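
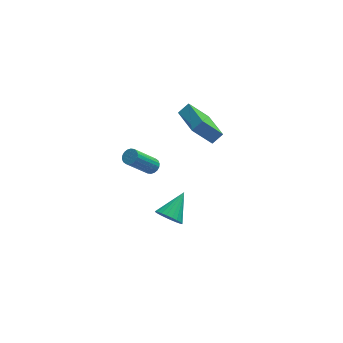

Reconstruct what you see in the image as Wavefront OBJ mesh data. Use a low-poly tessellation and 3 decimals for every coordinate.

v 1.827 2.414 -2.538
v 2.443 2.675 -2.014
v 1.287 4.489 -2.934
v 1.904 4.749 -2.411
v 2.976 2.451 -3.909
v 3.593 2.711 -3.386
v 2.437 4.525 -4.306
v 3.053 4.786 -3.782
v -0.079 -3.686 -3.761
v 0.509 -3.716 -4.332
v 0.859 -2.514 -2.859
v 0.323 -3.481 -4.445
v 0.077 -3.277 -4.454
v -0.193 -3.135 -4.357
v -0.445 -3.077 -4.17
v -0.642 -3.112 -3.92
v -0.753 -3.234 -3.646
v -0.762 -3.424 -3.389
v -0.666 -3.655 -3.189
v -0.481 -3.89 -3.076
v -0.235 -4.094 -3.067
v 0.035 -4.236 -3.164
v 0.288 -4.294 -3.351
v 0.485 -4.259 -3.601
v 0.596 -4.137 -3.875
v 0.604 -3.947 -4.132
v -0.486 1.54 -4.677
v -0.105 1.672 -4.349
v -1.332 1.072 -2.676
v -1.714 0.94 -3.003
v -0.226 1.868 -4.368
v -1.453 1.268 -2.695
v -0.4 1.999 -4.448
v -1.627 1.399 -2.775
v -0.59 2.039 -4.573
v -1.817 1.439 -2.9
v -0.76 1.98 -4.719
v -1.987 1.38 -3.046
v -0.876 1.834 -4.856
v -2.103 1.234 -3.183
v -0.914 1.63 -4.958
v -2.141 1.03 -3.285
v -0.868 1.408 -5.004
v -2.095 0.808 -3.331
v -0.747 1.212 -4.985
v -1.974 0.612 -3.312
v -0.573 1.081 -4.905
v -1.8 0.481 -3.232
v -0.383 1.041 -4.78
v -1.61 0.441 -3.107
v -0.213 1.1 -4.634
v -1.44 0.5 -2.961
v -0.097 1.246 -4.497
v -1.324 0.646 -2.824
v -0.059 1.45 -4.395
v -1.286 0.85 -2.722
f 2 4 1
f 5 2 1
f 1 4 3
f 3 5 1
f 2 8 4
f 6 2 5
f 6 8 2
f 4 8 3
f 7 5 3
f 3 8 7
f 7 6 5
f 8 6 7
f 10 9 12
f 10 12 11
f 12 9 13
f 12 13 11
f 13 9 14
f 13 14 11
f 14 9 15
f 14 15 11
f 15 9 16
f 15 16 11
f 16 9 17
f 16 17 11
f 17 9 18
f 17 18 11
f 18 9 19
f 18 19 11
f 19 9 20
f 19 20 11
f 20 9 21
f 20 21 11
f 21 9 22
f 21 22 11
f 22 9 23
f 22 23 11
f 23 9 24
f 23 24 11
f 24 9 25
f 24 25 11
f 25 9 26
f 25 26 11
f 26 9 10
f 26 10 11
f 28 27 31
f 28 31 29
f 29 31 32
f 29 32 30
f 31 27 33
f 31 33 32
f 32 33 34
f 32 34 30
f 33 27 35
f 33 35 34
f 34 35 36
f 34 36 30
f 35 27 37
f 35 37 36
f 36 37 38
f 36 38 30
f 37 27 39
f 37 39 38
f 38 39 40
f 38 40 30
f 39 27 41
f 39 41 40
f 40 41 42
f 40 42 30
f 41 27 43
f 41 43 42
f 42 43 44
f 42 44 30
f 43 27 45
f 43 45 44
f 44 45 46
f 44 46 30
f 45 27 47
f 45 47 46
f 46 47 48
f 46 48 30
f 47 27 49
f 47 49 48
f 48 49 50
f 48 50 30
f 49 27 51
f 49 51 50
f 50 51 52
f 50 52 30
f 51 27 53
f 51 53 52
f 52 53 54
f 52 54 30
f 53 27 55
f 53 55 54
f 54 55 56
f 54 56 30
f 55 27 28
f 55 28 56
f 56 28 29
f 56 29 30



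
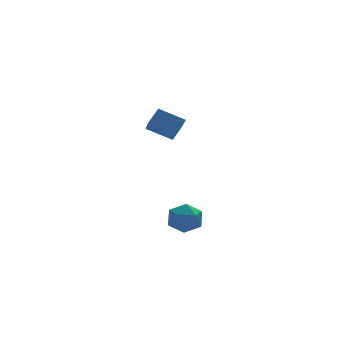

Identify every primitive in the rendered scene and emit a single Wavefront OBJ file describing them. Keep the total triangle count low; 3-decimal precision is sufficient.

v 2.119 4.046 2.371
v 1.849 2.514 3.296
v 2.837 4.473 3.287
v 2.566 2.941 4.212
v 3.514 3.339 1.608
v 3.243 1.807 2.533
v 4.231 3.766 2.524
v 3.961 2.234 3.449
v 2.45 -2.908 -1.309
v 2.847 -3.287 -2.243
v 1.473 -4.353 -1.137
v 1.87 -4.732 -2.071
v 2.511 -4.656 -1.201
v 3.115 -3.763 -1.307
v 1.205 -3.877 -2.073
v 1.809 -2.984 -2.179
v 2.078 -3.886 -2.715
v 2.885 -4.368 -2.176
v 1.435 -3.272 -1.204
v 2.242 -3.754 -0.665
f 2 4 1
f 5 2 1
f 1 4 3
f 3 5 1
f 2 8 4
f 6 2 5
f 6 8 2
f 4 8 3
f 7 5 3
f 3 8 7
f 7 6 5
f 8 6 7
f 9 20 14
f 9 14 10
f 9 10 16
f 9 16 19
f 9 19 20
f 10 14 18
f 14 20 13
f 20 19 11
f 19 16 15
f 16 10 17
f 12 18 13
f 12 13 11
f 12 11 15
f 12 15 17
f 12 17 18
f 13 18 14
f 11 13 20
f 15 11 19
f 17 15 16
f 18 17 10



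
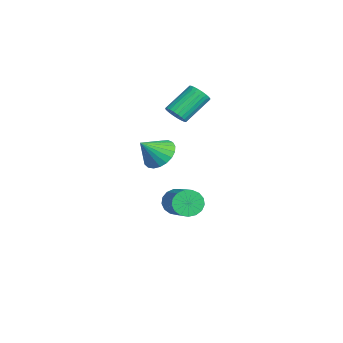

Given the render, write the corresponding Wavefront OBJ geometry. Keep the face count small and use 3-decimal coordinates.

v -3.498 2.849 1.864
v -3.086 2.714 2.263
v -3.709 3.855 3.295
v -4.122 3.991 2.896
v -2.98 2.88 2.144
v -3.603 4.021 3.176
v -2.953 3.041 1.982
v -3.576 4.182 3.013
v -3.009 3.173 1.802
v -3.632 4.314 2.833
v -3.14 3.256 1.631
v -3.763 4.397 2.663
v -3.325 3.277 1.496
v -3.948 4.418 2.528
v -3.537 3.233 1.417
v -4.16 4.374 2.449
v -3.743 3.13 1.406
v -4.366 4.271 2.438
v -3.911 2.985 1.465
v -4.534 4.126 2.497
v -4.017 2.819 1.584
v -4.64 3.96 2.616
v -4.044 2.658 1.747
v -4.667 3.799 2.778
v -3.988 2.526 1.927
v -4.611 3.667 2.958
v -3.857 2.443 2.097
v -4.48 3.584 3.129
v -3.672 2.422 2.232
v -4.295 3.563 3.264
v -3.46 2.466 2.311
v -4.083 3.607 3.343
v -3.254 2.569 2.322
v -3.877 3.71 3.354
v -2.704 2.842 -3.114
v -2.386 2.474 -3.658
v -0.778 2.73 -2.89
v -1.096 3.098 -2.346
v -2.385 2.805 -3.769
v -0.777 3.061 -3.002
v -2.458 3.145 -3.731
v -0.85 3.4 -2.963
v -2.587 3.415 -3.551
v -0.979 3.671 -2.783
v -2.742 3.554 -3.271
v -1.134 3.81 -2.503
v -2.889 3.53 -2.955
v -1.281 3.786 -2.187
v -2.994 3.348 -2.675
v -1.386 3.604 -1.908
v -3.032 3.051 -2.496
v -1.424 3.307 -1.728
v -2.995 2.705 -2.458
v -1.387 2.961 -1.691
v -2.891 2.391 -2.571
v -1.283 2.647 -1.803
v -2.745 2.18 -2.808
v -1.137 2.436 -2.04
v -2.589 2.121 -3.115
v -0.981 2.377 -2.347
v -2.459 2.227 -3.422
v -0.851 2.483 -2.654
v 1.278 1.602 1.902
v 2.029 1.546 1.554
v 1.622 0.778 2.778
v 2.073 1.804 1.779
v 1.98 2.027 2.026
v 1.765 2.176 2.251
v 1.466 2.226 2.416
v 1.134 2.168 2.492
v 0.828 2.012 2.466
v 0.599 1.786 2.343
v 0.487 1.527 2.143
v 0.512 1.281 1.902
v 0.67 1.091 1.661
v 0.932 0.989 1.462
v 1.255 0.993 1.339
v 1.581 1.102 1.313
v 1.855 1.298 1.389
f 2 1 5
f 2 5 3
f 3 5 6
f 3 6 4
f 5 1 7
f 5 7 6
f 6 7 8
f 6 8 4
f 7 1 9
f 7 9 8
f 8 9 10
f 8 10 4
f 9 1 11
f 9 11 10
f 10 11 12
f 10 12 4
f 11 1 13
f 11 13 12
f 12 13 14
f 12 14 4
f 13 1 15
f 13 15 14
f 14 15 16
f 14 16 4
f 15 1 17
f 15 17 16
f 16 17 18
f 16 18 4
f 17 1 19
f 17 19 18
f 18 19 20
f 18 20 4
f 19 1 21
f 19 21 20
f 20 21 22
f 20 22 4
f 21 1 23
f 21 23 22
f 22 23 24
f 22 24 4
f 23 1 25
f 23 25 24
f 24 25 26
f 24 26 4
f 25 1 27
f 25 27 26
f 26 27 28
f 26 28 4
f 27 1 29
f 27 29 28
f 28 29 30
f 28 30 4
f 29 1 31
f 29 31 30
f 30 31 32
f 30 32 4
f 31 1 33
f 31 33 32
f 32 33 34
f 32 34 4
f 33 1 2
f 33 2 34
f 34 2 3
f 34 3 4
f 36 35 39
f 36 39 37
f 37 39 40
f 37 40 38
f 39 35 41
f 39 41 40
f 40 41 42
f 40 42 38
f 41 35 43
f 41 43 42
f 42 43 44
f 42 44 38
f 43 35 45
f 43 45 44
f 44 45 46
f 44 46 38
f 45 35 47
f 45 47 46
f 46 47 48
f 46 48 38
f 47 35 49
f 47 49 48
f 48 49 50
f 48 50 38
f 49 35 51
f 49 51 50
f 50 51 52
f 50 52 38
f 51 35 53
f 51 53 52
f 52 53 54
f 52 54 38
f 53 35 55
f 53 55 54
f 54 55 56
f 54 56 38
f 55 35 57
f 55 57 56
f 56 57 58
f 56 58 38
f 57 35 59
f 57 59 58
f 58 59 60
f 58 60 38
f 59 35 61
f 59 61 60
f 60 61 62
f 60 62 38
f 61 35 36
f 61 36 62
f 62 36 37
f 62 37 38
f 64 63 66
f 64 66 65
f 66 63 67
f 66 67 65
f 67 63 68
f 67 68 65
f 68 63 69
f 68 69 65
f 69 63 70
f 69 70 65
f 70 63 71
f 70 71 65
f 71 63 72
f 71 72 65
f 72 63 73
f 72 73 65
f 73 63 74
f 73 74 65
f 74 63 75
f 74 75 65
f 75 63 76
f 75 76 65
f 76 63 77
f 76 77 65
f 77 63 78
f 77 78 65
f 78 63 79
f 78 79 65
f 79 63 64
f 79 64 65



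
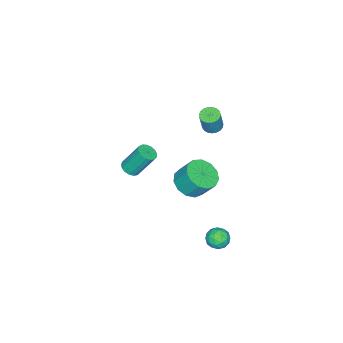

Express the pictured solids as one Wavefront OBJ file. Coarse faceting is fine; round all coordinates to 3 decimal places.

v -3.159 0.674 0.111
v -2.65 0.707 -0.068
v -2.233 0.78 1.13
v -2.741 0.746 1.309
v -2.711 0.923 -0.06
v -2.294 0.996 1.138
v -2.849 1.096 -0.022
v -2.432 1.168 1.175
v -3.041 1.196 0.039
v -2.624 1.268 1.236
v -3.253 1.205 0.112
v -2.836 1.278 1.309
v -3.449 1.123 0.185
v -3.032 1.196 1.382
v -3.594 0.963 0.245
v -3.177 1.036 1.443
v -3.664 0.753 0.283
v -3.247 0.826 1.48
v -3.647 0.529 0.29
v -3.23 0.602 1.488
v -3.545 0.33 0.267
v -3.128 0.403 1.464
v -3.377 0.191 0.217
v -2.96 0.264 1.414
v -3.17 0.135 0.148
v -2.753 0.208 1.346
v -2.962 0.172 0.073
v -2.545 0.245 1.271
v -2.788 0.296 0.005
v -2.371 0.369 1.202
v -2.677 0.485 -0.045
v -2.26 0.558 1.153
v -1.772 -3.395 -4.362
v -1.216 -3.384 -4.232
v -1.573 -2.554 -2.769
v -2.128 -2.565 -2.898
v -1.255 -3.154 -4.373
v -1.612 -2.324 -2.909
v -1.412 -2.978 -4.511
v -1.769 -2.148 -3.047
v -1.652 -2.898 -4.614
v -2.009 -2.068 -3.151
v -1.918 -2.932 -4.66
v -2.275 -2.102 -3.197
v -2.151 -3.072 -4.638
v -2.508 -2.242 -3.174
v -2.298 -3.286 -4.552
v -2.655 -2.456 -3.088
v -2.323 -3.525 -4.423
v -2.68 -2.695 -2.959
v -2.222 -3.734 -4.28
v -2.579 -2.904 -2.816
v -2.018 -3.865 -4.155
v -2.375 -3.035 -2.692
v -1.758 -3.889 -4.078
v -2.115 -3.059 -2.615
v -1.5 -3.8 -4.066
v -1.857 -2.97 -2.602
v -1.305 -3.618 -4.122
v -1.662 -2.788 -2.658
v 2.074 2.538 0.698
v 2.907 2.842 0.545
v 2.839 3.526 1.529
v 2.006 3.222 1.682
v 2.593 3.159 0.303
v 2.525 3.842 1.287
v 2.114 3.278 0.187
v 2.046 3.961 1.171
v 1.623 3.162 0.233
v 1.554 3.846 1.217
v 1.274 2.849 0.427
v 1.206 3.532 1.41
v 1.18 2.436 0.706
v 1.111 3.12 1.69
v 1.37 2.056 0.984
v 1.301 2.74 1.967
v 1.783 1.829 1.17
v 1.714 2.513 2.154
v 2.289 1.827 1.207
v 2.22 2.511 2.191
v 2.727 2.051 1.082
v 2.658 2.735 2.066
v 2.957 2.429 0.835
v 2.889 3.113 1.819
v 1.652 4.301 -3.936
v 2.077 4.027 -3.525
v 0.923 3.593 -3.655
v 1.348 3.319 -3.244
v 1.11 3.913 -3.119
v 1.561 4.351 -3.293
v 1.439 3.269 -3.887
v 1.89 3.707 -4.061
v 1.945 3.389 -3.495
v 1.742 3.787 -3.02
v 1.258 3.833 -4.16
v 1.055 4.231 -3.685
v 1.929 4.226 -3.755
v 1.071 3.394 -3.425
v 0.932 3.743 -3.351
v 1.181 3.582 -3.11
v 1.625 4.417 -3.619
v 1.875 4.255 -3.377
v 1.307 4.188 -3.138
v 1.125 3.365 -3.803
v 1.375 3.203 -3.561
v 1.819 4.038 -4.07
v 2.068 3.877 -3.829
v 1.693 3.432 -4.042
v 2.101 3.69 -3.496
v 1.672 3.274 -3.33
v 1.726 3.245 -3.709
v 1.991 3.502 -3.811
v 1.982 3.924 -3.217
v 1.553 3.508 -3.051
v 1.413 3.857 -2.978
v 1.678 4.114 -3.08
v 1.904 3.549 -3.199
v 1.447 4.112 -4.129
v 1.018 3.696 -3.963
v 1.322 3.506 -4.1
v 1.587 3.763 -4.202
v 1.328 4.346 -3.85
v 0.899 3.93 -3.684
v 1.009 4.118 -3.369
v 1.274 4.375 -3.471
v 1.096 4.071 -3.981
f 2 1 5
f 2 5 3
f 3 5 6
f 3 6 4
f 5 1 7
f 5 7 6
f 6 7 8
f 6 8 4
f 7 1 9
f 7 9 8
f 8 9 10
f 8 10 4
f 9 1 11
f 9 11 10
f 10 11 12
f 10 12 4
f 11 1 13
f 11 13 12
f 12 13 14
f 12 14 4
f 13 1 15
f 13 15 14
f 14 15 16
f 14 16 4
f 15 1 17
f 15 17 16
f 16 17 18
f 16 18 4
f 17 1 19
f 17 19 18
f 18 19 20
f 18 20 4
f 19 1 21
f 19 21 20
f 20 21 22
f 20 22 4
f 21 1 23
f 21 23 22
f 22 23 24
f 22 24 4
f 23 1 25
f 23 25 24
f 24 25 26
f 24 26 4
f 25 1 27
f 25 27 26
f 26 27 28
f 26 28 4
f 27 1 29
f 27 29 28
f 28 29 30
f 28 30 4
f 29 1 31
f 29 31 30
f 30 31 32
f 30 32 4
f 31 1 2
f 31 2 32
f 32 2 3
f 32 3 4
f 34 33 37
f 34 37 35
f 35 37 38
f 35 38 36
f 37 33 39
f 37 39 38
f 38 39 40
f 38 40 36
f 39 33 41
f 39 41 40
f 40 41 42
f 40 42 36
f 41 33 43
f 41 43 42
f 42 43 44
f 42 44 36
f 43 33 45
f 43 45 44
f 44 45 46
f 44 46 36
f 45 33 47
f 45 47 46
f 46 47 48
f 46 48 36
f 47 33 49
f 47 49 48
f 48 49 50
f 48 50 36
f 49 33 51
f 49 51 50
f 50 51 52
f 50 52 36
f 51 33 53
f 51 53 52
f 52 53 54
f 52 54 36
f 53 33 55
f 53 55 54
f 54 55 56
f 54 56 36
f 55 33 57
f 55 57 56
f 56 57 58
f 56 58 36
f 57 33 59
f 57 59 58
f 58 59 60
f 58 60 36
f 59 33 34
f 59 34 60
f 60 34 35
f 60 35 36
f 62 61 65
f 62 65 63
f 63 65 66
f 63 66 64
f 65 61 67
f 65 67 66
f 66 67 68
f 66 68 64
f 67 61 69
f 67 69 68
f 68 69 70
f 68 70 64
f 69 61 71
f 69 71 70
f 70 71 72
f 70 72 64
f 71 61 73
f 71 73 72
f 72 73 74
f 72 74 64
f 73 61 75
f 73 75 74
f 74 75 76
f 74 76 64
f 75 61 77
f 75 77 76
f 76 77 78
f 76 78 64
f 77 61 79
f 77 79 78
f 78 79 80
f 78 80 64
f 79 61 81
f 79 81 80
f 80 81 82
f 80 82 64
f 81 61 83
f 81 83 82
f 82 83 84
f 82 84 64
f 83 61 62
f 83 62 84
f 84 62 63
f 84 63 64
f 85 122 101
f 122 96 125
f 101 125 90
f 122 125 101
f 85 101 97
f 101 90 102
f 97 102 86
f 101 102 97
f 85 97 106
f 97 86 107
f 106 107 92
f 97 107 106
f 85 106 118
f 106 92 121
f 118 121 95
f 106 121 118
f 85 118 122
f 118 95 126
f 122 126 96
f 118 126 122
f 86 102 113
f 102 90 116
f 113 116 94
f 102 116 113
f 90 125 103
f 125 96 124
f 103 124 89
f 125 124 103
f 96 126 123
f 126 95 119
f 123 119 87
f 126 119 123
f 95 121 120
f 121 92 108
f 120 108 91
f 121 108 120
f 92 107 112
f 107 86 109
f 112 109 93
f 107 109 112
f 88 114 100
f 114 94 115
f 100 115 89
f 114 115 100
f 88 100 98
f 100 89 99
f 98 99 87
f 100 99 98
f 88 98 105
f 98 87 104
f 105 104 91
f 98 104 105
f 88 105 110
f 105 91 111
f 110 111 93
f 105 111 110
f 88 110 114
f 110 93 117
f 114 117 94
f 110 117 114
f 89 115 103
f 115 94 116
f 103 116 90
f 115 116 103
f 87 99 123
f 99 89 124
f 123 124 96
f 99 124 123
f 91 104 120
f 104 87 119
f 120 119 95
f 104 119 120
f 93 111 112
f 111 91 108
f 112 108 92
f 111 108 112
f 94 117 113
f 117 93 109
f 113 109 86
f 117 109 113



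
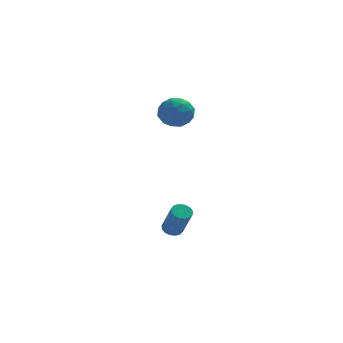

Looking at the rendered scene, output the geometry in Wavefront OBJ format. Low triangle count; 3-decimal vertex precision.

v 2.38 4.523 3.937
v 3.148 4.522 3.144
v 2.912 2.898 4.456
v 3.68 2.897 3.663
v 3.778 3.579 4.525
v 3.449 4.583 4.205
v 2.611 2.837 3.395
v 2.282 3.841 3.075
v 3.291 3.479 2.809
v 4.012 3.938 3.508
v 2.048 3.482 4.092
v 2.769 3.941 4.791
v 2.718 4.665 3.495
v 3.342 2.755 4.105
v 3.4 3.156 4.612
v 3.852 3.155 4.146
v 2.895 4.701 4.119
v 3.346 4.7 3.653
v 3.716 4.146 4.464
v 2.714 2.72 3.947
v 3.165 2.719 3.481
v 2.208 4.265 3.454
v 2.66 4.264 2.988
v 2.344 3.274 3.136
v 3.253 4.052 2.832
v 3.565 3.096 3.137
v 2.937 3.061 2.98
v 2.744 3.651 2.791
v 3.677 4.321 3.243
v 3.989 3.366 3.548
v 4.047 3.767 4.055
v 3.854 4.357 3.866
v 3.761 3.709 3.046
v 2.071 4.054 4.052
v 2.383 3.099 4.357
v 2.206 3.063 3.734
v 2.013 3.653 3.545
v 2.495 4.324 4.463
v 2.807 3.368 4.768
v 3.316 3.769 4.809
v 3.123 4.359 4.62
v 2.299 3.711 4.554
v 2.832 1.096 -3.943
v 3.407 1.053 -4.142
v 3.923 0.061 -2.436
v 3.348 0.104 -2.237
v 3.397 1.324 -3.981
v 3.912 0.332 -2.275
v 3.235 1.535 -3.81
v 3.75 0.542 -2.103
v 2.965 1.627 -3.674
v 3.481 0.635 -1.968
v 2.66 1.578 -3.611
v 3.175 0.585 -1.905
v 2.401 1.399 -3.636
v 2.916 0.407 -1.93
v 2.257 1.139 -3.744
v 2.773 0.147 -2.038
v 2.268 0.868 -3.905
v 2.783 -0.124 -2.199
v 2.43 0.658 -4.077
v 2.945 -0.335 -2.37
v 2.699 0.565 -4.212
v 3.215 -0.427 -2.506
v 3.005 0.615 -4.275
v 3.52 -0.378 -2.569
v 3.264 0.793 -4.25
v 3.779 -0.199 -2.544
f 1 38 17
f 38 12 41
f 17 41 6
f 38 41 17
f 1 17 13
f 17 6 18
f 13 18 2
f 17 18 13
f 1 13 22
f 13 2 23
f 22 23 8
f 13 23 22
f 1 22 34
f 22 8 37
f 34 37 11
f 22 37 34
f 1 34 38
f 34 11 42
f 38 42 12
f 34 42 38
f 2 18 29
f 18 6 32
f 29 32 10
f 18 32 29
f 6 41 19
f 41 12 40
f 19 40 5
f 41 40 19
f 12 42 39
f 42 11 35
f 39 35 3
f 42 35 39
f 11 37 36
f 37 8 24
f 36 24 7
f 37 24 36
f 8 23 28
f 23 2 25
f 28 25 9
f 23 25 28
f 4 30 16
f 30 10 31
f 16 31 5
f 30 31 16
f 4 16 14
f 16 5 15
f 14 15 3
f 16 15 14
f 4 14 21
f 14 3 20
f 21 20 7
f 14 20 21
f 4 21 26
f 21 7 27
f 26 27 9
f 21 27 26
f 4 26 30
f 26 9 33
f 30 33 10
f 26 33 30
f 5 31 19
f 31 10 32
f 19 32 6
f 31 32 19
f 3 15 39
f 15 5 40
f 39 40 12
f 15 40 39
f 7 20 36
f 20 3 35
f 36 35 11
f 20 35 36
f 9 27 28
f 27 7 24
f 28 24 8
f 27 24 28
f 10 33 29
f 33 9 25
f 29 25 2
f 33 25 29
f 44 43 47
f 44 47 45
f 45 47 48
f 45 48 46
f 47 43 49
f 47 49 48
f 48 49 50
f 48 50 46
f 49 43 51
f 49 51 50
f 50 51 52
f 50 52 46
f 51 43 53
f 51 53 52
f 52 53 54
f 52 54 46
f 53 43 55
f 53 55 54
f 54 55 56
f 54 56 46
f 55 43 57
f 55 57 56
f 56 57 58
f 56 58 46
f 57 43 59
f 57 59 58
f 58 59 60
f 58 60 46
f 59 43 61
f 59 61 60
f 60 61 62
f 60 62 46
f 61 43 63
f 61 63 62
f 62 63 64
f 62 64 46
f 63 43 65
f 63 65 64
f 64 65 66
f 64 66 46
f 65 43 67
f 65 67 66
f 66 67 68
f 66 68 46
f 67 43 44
f 67 44 68
f 68 44 45
f 68 45 46



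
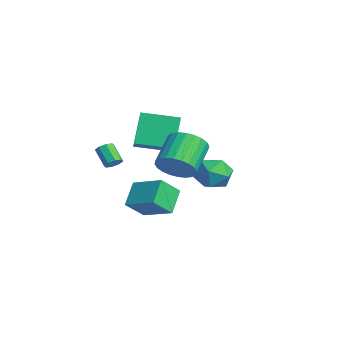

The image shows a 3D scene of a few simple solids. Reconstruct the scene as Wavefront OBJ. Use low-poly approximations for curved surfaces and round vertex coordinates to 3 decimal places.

v -1.082 -3.016 -0.565
v -2.056 -2.282 0.517
v -1.395 -1.923 -1.589
v -2.37 -1.189 -0.508
v 0.43 -1.971 0.088
v -0.545 -1.237 1.169
v 0.116 -0.878 -0.937
v -0.858 -0.144 0.145
v -1.846 -3.371 2.101
v -1.621 -3.015 2.422
v -2.468 -3.253 3.281
v -2.694 -3.609 2.959
v -1.906 -2.851 2.186
v -2.754 -3.09 3.044
v -2.157 -2.992 1.899
v -3.005 -3.23 2.758
v -2.225 -3.354 1.731
v -3.073 -3.593 2.589
v -2.072 -3.727 1.779
v -2.919 -3.965 2.638
v -1.786 -3.89 2.016
v -2.634 -4.129 2.874
v -1.535 -3.75 2.302
v -2.383 -3.988 3.161
v -1.467 -3.387 2.471
v -2.315 -3.626 3.329
v 2.49 -1.464 3.242
v 3.068 -1.757 4.119
v 1.848 -0.709 5.274
v 1.27 -0.416 4.398
v 3.267 -1.399 4.004
v 2.047 -0.351 5.159
v 3.348 -1.051 3.773
v 2.128 -0.003 4.928
v 3.298 -0.766 3.462
v 2.078 0.282 4.617
v 3.125 -0.587 3.117
v 1.905 0.461 4.272
v 2.855 -0.542 2.791
v 1.635 0.507 3.946
v 2.53 -0.637 2.534
v 1.31 0.411 3.689
v 2.199 -0.858 2.385
v 0.979 0.19 3.54
v 1.912 -1.171 2.366
v 0.692 -0.123 3.521
v 1.713 -1.529 2.481
v 0.493 -0.481 3.636
v 1.632 -1.877 2.712
v 0.412 -0.829 3.867
v 1.682 -2.162 3.023
v 0.462 -1.114 4.178
v 1.855 -2.341 3.368
v 0.635 -1.293 4.523
v 2.125 -2.387 3.694
v 0.905 -1.338 4.849
v 2.45 -2.291 3.951
v 1.23 -1.243 5.106
v 2.781 -2.07 4.1
v 1.561 -1.022 5.255
v -5.191 -0.961 4.009
v -4.195 -1.211 4.631
v -4.483 1.008 3.667
v -3.487 0.758 4.288
v -4.233 -1.618 2.212
v -3.237 -1.868 2.833
v -3.525 0.351 1.869
v -2.529 0.101 2.491
v -2.822 3.455 0.4
v -2.484 2.932 -0.6
v -3.156 1.748 1.18
v -2.818 1.225 0.18
v -2.026 1.783 0.849
v -1.819 2.837 0.367
v -3.821 1.843 0.213
v -3.614 2.897 -0.269
v -3.102 1.935 -0.716
v -1.992 1.898 -0.322
v -3.648 2.782 0.902
v -2.538 2.745 1.296
f 2 4 1
f 5 2 1
f 1 4 3
f 3 5 1
f 2 8 4
f 6 2 5
f 6 8 2
f 4 8 3
f 7 5 3
f 3 8 7
f 7 6 5
f 8 6 7
f 10 9 13
f 10 13 11
f 11 13 14
f 11 14 12
f 13 9 15
f 13 15 14
f 14 15 16
f 14 16 12
f 15 9 17
f 15 17 16
f 16 17 18
f 16 18 12
f 17 9 19
f 17 19 18
f 18 19 20
f 18 20 12
f 19 9 21
f 19 21 20
f 20 21 22
f 20 22 12
f 21 9 23
f 21 23 22
f 22 23 24
f 22 24 12
f 23 9 25
f 23 25 24
f 24 25 26
f 24 26 12
f 25 9 10
f 25 10 26
f 26 10 11
f 26 11 12
f 28 27 31
f 28 31 29
f 29 31 32
f 29 32 30
f 31 27 33
f 31 33 32
f 32 33 34
f 32 34 30
f 33 27 35
f 33 35 34
f 34 35 36
f 34 36 30
f 35 27 37
f 35 37 36
f 36 37 38
f 36 38 30
f 37 27 39
f 37 39 38
f 38 39 40
f 38 40 30
f 39 27 41
f 39 41 40
f 40 41 42
f 40 42 30
f 41 27 43
f 41 43 42
f 42 43 44
f 42 44 30
f 43 27 45
f 43 45 44
f 44 45 46
f 44 46 30
f 45 27 47
f 45 47 46
f 46 47 48
f 46 48 30
f 47 27 49
f 47 49 48
f 48 49 50
f 48 50 30
f 49 27 51
f 49 51 50
f 50 51 52
f 50 52 30
f 51 27 53
f 51 53 52
f 52 53 54
f 52 54 30
f 53 27 55
f 53 55 54
f 54 55 56
f 54 56 30
f 55 27 57
f 55 57 56
f 56 57 58
f 56 58 30
f 57 27 59
f 57 59 58
f 58 59 60
f 58 60 30
f 59 27 28
f 59 28 60
f 60 28 29
f 60 29 30
f 62 64 61
f 65 62 61
f 61 64 63
f 63 65 61
f 62 68 64
f 66 62 65
f 66 68 62
f 64 68 63
f 67 65 63
f 63 68 67
f 67 66 65
f 68 66 67
f 69 80 74
f 69 74 70
f 69 70 76
f 69 76 79
f 69 79 80
f 70 74 78
f 74 80 73
f 80 79 71
f 79 76 75
f 76 70 77
f 72 78 73
f 72 73 71
f 72 71 75
f 72 75 77
f 72 77 78
f 73 78 74
f 71 73 80
f 75 71 79
f 77 75 76
f 78 77 70



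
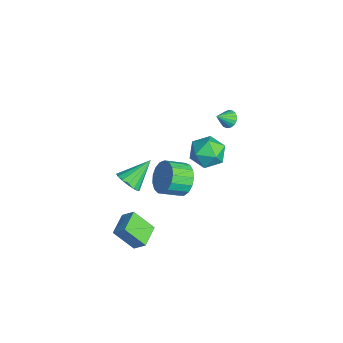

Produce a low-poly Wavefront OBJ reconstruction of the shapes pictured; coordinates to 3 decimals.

v 3.375 -2.99 -3.184
v 2.832 -4.03 -1.954
v 2.196 -2.18 -3.02
v 1.653 -3.22 -1.79
v 3.847 -2.44 -2.51
v 3.304 -3.48 -1.28
v 2.668 -1.63 -2.346
v 2.125 -2.67 -1.116
v -4.145 4.063 -3.503
v -3.479 4.23 -2.508
v -3.741 2.15 -3.452
v -3.075 2.317 -2.457
v -4.276 2.446 -2.409
v -4.526 3.629 -2.441
v -2.694 2.751 -3.519
v -2.944 3.934 -3.551
v -2.582 3.419 -2.518
v -3.56 3.231 -1.832
v -3.66 3.149 -4.128
v -4.638 2.961 -3.442
v -1.031 -2.242 -1.78
v -0.55 -1.691 -2.252
v -1.569 -0.758 -0.6
v -0.957 -1.686 -2.445
v -1.384 -1.829 -2.46
v -1.716 -2.083 -2.292
v -1.864 -2.379 -1.987
v -1.789 -2.639 -1.627
v -1.511 -2.792 -1.307
v -1.104 -2.797 -1.115
v -0.678 -2.654 -1.1
v -0.345 -2.4 -1.268
v -0.197 -2.104 -1.572
v -0.272 -1.844 -1.933
v 3.674 -0.256 2.914
v 4.224 -0.647 2.122
v 4.276 -1.815 2.735
v 3.726 -1.424 3.526
v 4.571 -0.469 2.432
v 4.623 -1.637 3.044
v 4.712 -0.242 2.852
v 4.764 -1.41 3.464
v 4.616 -0.019 3.286
v 4.668 -1.187 3.899
v 4.304 0.15 3.635
v 4.356 -1.017 4.248
v 3.847 0.227 3.818
v 3.899 -0.941 4.431
v 3.351 0.192 3.795
v 3.403 -0.976 4.408
v 2.929 0.055 3.569
v 2.981 -1.113 4.182
v 2.678 -0.153 3.194
v 2.73 -1.321 3.807
v 2.654 -0.385 2.754
v 2.707 -1.553 3.367
v 2.865 -0.588 2.351
v 2.917 -1.755 2.963
v 3.261 -0.714 2.076
v 3.313 -1.882 2.689
v 3.751 -0.735 1.994
v 3.803 -1.903 2.607
v -2.853 4.216 0.743
v -2.376 4.549 0.956
v -2.607 3.404 1.457
v -2.603 4.632 1.129
v -2.887 4.619 1.213
v -3.164 4.514 1.189
v -3.369 4.341 1.063
v -3.457 4.139 0.864
v -3.406 3.955 0.636
v -3.228 3.831 0.434
v -2.965 3.795 0.302
v -2.676 3.855 0.271
v -2.428 3.999 0.348
v -2.277 4.192 0.516
v -2.258 4.39 0.735
f 2 4 1
f 5 2 1
f 1 4 3
f 3 5 1
f 2 8 4
f 6 2 5
f 6 8 2
f 4 8 3
f 7 5 3
f 3 8 7
f 7 6 5
f 8 6 7
f 9 20 14
f 9 14 10
f 9 10 16
f 9 16 19
f 9 19 20
f 10 14 18
f 14 20 13
f 20 19 11
f 19 16 15
f 16 10 17
f 12 18 13
f 12 13 11
f 12 11 15
f 12 15 17
f 12 17 18
f 13 18 14
f 11 13 20
f 15 11 19
f 17 15 16
f 18 17 10
f 22 21 24
f 22 24 23
f 24 21 25
f 24 25 23
f 25 21 26
f 25 26 23
f 26 21 27
f 26 27 23
f 27 21 28
f 27 28 23
f 28 21 29
f 28 29 23
f 29 21 30
f 29 30 23
f 30 21 31
f 30 31 23
f 31 21 32
f 31 32 23
f 32 21 33
f 32 33 23
f 33 21 34
f 33 34 23
f 34 21 22
f 34 22 23
f 36 35 39
f 36 39 37
f 37 39 40
f 37 40 38
f 39 35 41
f 39 41 40
f 40 41 42
f 40 42 38
f 41 35 43
f 41 43 42
f 42 43 44
f 42 44 38
f 43 35 45
f 43 45 44
f 44 45 46
f 44 46 38
f 45 35 47
f 45 47 46
f 46 47 48
f 46 48 38
f 47 35 49
f 47 49 48
f 48 49 50
f 48 50 38
f 49 35 51
f 49 51 50
f 50 51 52
f 50 52 38
f 51 35 53
f 51 53 52
f 52 53 54
f 52 54 38
f 53 35 55
f 53 55 54
f 54 55 56
f 54 56 38
f 55 35 57
f 55 57 56
f 56 57 58
f 56 58 38
f 57 35 59
f 57 59 58
f 58 59 60
f 58 60 38
f 59 35 61
f 59 61 60
f 60 61 62
f 60 62 38
f 61 35 36
f 61 36 62
f 62 36 37
f 62 37 38
f 64 63 66
f 64 66 65
f 66 63 67
f 66 67 65
f 67 63 68
f 67 68 65
f 68 63 69
f 68 69 65
f 69 63 70
f 69 70 65
f 70 63 71
f 70 71 65
f 71 63 72
f 71 72 65
f 72 63 73
f 72 73 65
f 73 63 74
f 73 74 65
f 74 63 75
f 74 75 65
f 75 63 76
f 75 76 65
f 76 63 77
f 76 77 65
f 77 63 64
f 77 64 65



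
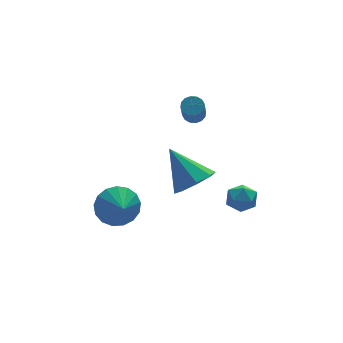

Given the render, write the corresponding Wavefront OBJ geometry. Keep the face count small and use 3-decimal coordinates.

v -0.483 1.029 0.836
v 0.002 0.461 1.546
v -1.057 2.371 2.304
v 0.47 1.009 1.228
v 0.38 1.569 0.68
v -0.215 1.812 0.224
v -0.967 1.597 0.127
v -1.435 1.049 0.445
v -1.346 0.489 0.993
v -0.751 0.245 1.449
v 0.812 3.856 2.98
v 1.185 3.507 2.886
v 0.702 2.655 4.125
v 0.328 3.004 4.22
v 1.297 3.686 3.052
v 0.814 2.833 4.292
v 1.28 3.91 3.2
v 0.797 3.058 4.439
v 1.137 4.12 3.288
v 0.654 3.268 4.528
v 0.906 4.259 3.294
v 0.423 3.407 4.534
v 0.651 4.291 3.216
v 0.168 3.438 4.456
v 0.438 4.205 3.075
v -0.045 3.353 4.314
v 0.326 4.027 2.908
v -0.157 3.174 4.148
v 0.343 3.802 2.761
v -0.14 2.95 4
v 0.486 3.592 2.672
v 0.003 2.74 3.912
v 0.717 3.453 2.666
v 0.234 2.601 3.906
v 0.972 3.422 2.744
v 0.489 2.569 3.984
v 1.986 2.419 -1.862
v 2.426 2.273 -1.224
v 1.794 1.167 -2.016
v 2.234 1.021 -1.378
v 1.53 1.367 -1.301
v 1.648 2.141 -1.206
v 2.572 1.299 -2.034
v 2.69 2.073 -1.939
v 2.788 1.581 -1.33
v 2.144 1.623 -0.877
v 2.076 1.817 -2.363
v 1.432 1.859 -1.91
v -3.343 2.726 -0.993
v -2.69 3.082 -0.266
v -3.477 1.734 -0.387
v -3.137 3.237 -0.111
v -3.631 3.275 -0.158
v -4.059 3.187 -0.396
v -4.323 2.994 -0.771
v -4.363 2.739 -1.197
v -4.169 2.481 -1.576
v -3.786 2.28 -1.822
v -3.301 2.18 -1.877
v -2.826 2.206 -1.73
v -2.47 2.351 -1.414
v -2.313 2.581 -1.002
v -2.393 2.845 -0.588
f 2 1 4
f 2 4 3
f 4 1 5
f 4 5 3
f 5 1 6
f 5 6 3
f 6 1 7
f 6 7 3
f 7 1 8
f 7 8 3
f 8 1 9
f 8 9 3
f 9 1 10
f 9 10 3
f 10 1 2
f 10 2 3
f 12 11 15
f 12 15 13
f 13 15 16
f 13 16 14
f 15 11 17
f 15 17 16
f 16 17 18
f 16 18 14
f 17 11 19
f 17 19 18
f 18 19 20
f 18 20 14
f 19 11 21
f 19 21 20
f 20 21 22
f 20 22 14
f 21 11 23
f 21 23 22
f 22 23 24
f 22 24 14
f 23 11 25
f 23 25 24
f 24 25 26
f 24 26 14
f 25 11 27
f 25 27 26
f 26 27 28
f 26 28 14
f 27 11 29
f 27 29 28
f 28 29 30
f 28 30 14
f 29 11 31
f 29 31 30
f 30 31 32
f 30 32 14
f 31 11 33
f 31 33 32
f 32 33 34
f 32 34 14
f 33 11 35
f 33 35 34
f 34 35 36
f 34 36 14
f 35 11 12
f 35 12 36
f 36 12 13
f 36 13 14
f 37 48 42
f 37 42 38
f 37 38 44
f 37 44 47
f 37 47 48
f 38 42 46
f 42 48 41
f 48 47 39
f 47 44 43
f 44 38 45
f 40 46 41
f 40 41 39
f 40 39 43
f 40 43 45
f 40 45 46
f 41 46 42
f 39 41 48
f 43 39 47
f 45 43 44
f 46 45 38
f 50 49 52
f 50 52 51
f 52 49 53
f 52 53 51
f 53 49 54
f 53 54 51
f 54 49 55
f 54 55 51
f 55 49 56
f 55 56 51
f 56 49 57
f 56 57 51
f 57 49 58
f 57 58 51
f 58 49 59
f 58 59 51
f 59 49 60
f 59 60 51
f 60 49 61
f 60 61 51
f 61 49 62
f 61 62 51
f 62 49 63
f 62 63 51
f 63 49 50
f 63 50 51



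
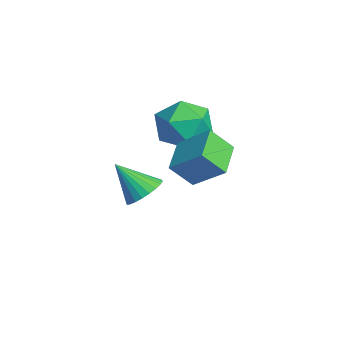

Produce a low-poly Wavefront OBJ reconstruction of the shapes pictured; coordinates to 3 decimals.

v -1.682 2.05 2.086
v -0.486 2.318 2.278
v -1.454 0.322 3.082
v -0.258 0.59 3.274
v -1.141 1.248 3.845
v -1.282 2.316 3.23
v -0.658 0.324 2.13
v -0.799 1.392 1.515
v 0.147 1.252 2.305
v -0.151 1.823 3.365
v -1.789 0.817 1.995
v -2.087 1.388 3.055
v -2.495 0.138 -1.748
v -1.749 -0.364 -1.767
v -3.145 -0.878 -0.412
v -1.659 -0.116 -1.535
v -1.696 0.17 -1.335
v -1.855 0.452 -1.198
v -2.112 0.686 -1.145
v -2.427 0.836 -1.184
v -2.752 0.88 -1.309
v -3.038 0.811 -1.5
v -3.242 0.64 -1.729
v -3.332 0.392 -1.961
v -3.294 0.106 -2.161
v -3.135 -0.176 -2.298
v -2.879 -0.409 -2.351
v -2.564 -0.56 -2.312
v -2.238 -0.604 -2.188
v -1.952 -0.535 -1.996
v 0.256 1.686 1.446
v 0.179 0.821 2.4
v 1.076 2.696 2.429
v 0.999 1.83 3.382
v 1.601 1.05 0.978
v 1.524 0.184 1.931
v 2.421 2.059 1.96
v 2.344 1.194 2.914
f 1 12 6
f 1 6 2
f 1 2 8
f 1 8 11
f 1 11 12
f 2 6 10
f 6 12 5
f 12 11 3
f 11 8 7
f 8 2 9
f 4 10 5
f 4 5 3
f 4 3 7
f 4 7 9
f 4 9 10
f 5 10 6
f 3 5 12
f 7 3 11
f 9 7 8
f 10 9 2
f 14 13 16
f 14 16 15
f 16 13 17
f 16 17 15
f 17 13 18
f 17 18 15
f 18 13 19
f 18 19 15
f 19 13 20
f 19 20 15
f 20 13 21
f 20 21 15
f 21 13 22
f 21 22 15
f 22 13 23
f 22 23 15
f 23 13 24
f 23 24 15
f 24 13 25
f 24 25 15
f 25 13 26
f 25 26 15
f 26 13 27
f 26 27 15
f 27 13 28
f 27 28 15
f 28 13 29
f 28 29 15
f 29 13 30
f 29 30 15
f 30 13 14
f 30 14 15
f 32 34 31
f 35 32 31
f 31 34 33
f 33 35 31
f 32 38 34
f 36 32 35
f 36 38 32
f 34 38 33
f 37 35 33
f 33 38 37
f 37 36 35
f 38 36 37



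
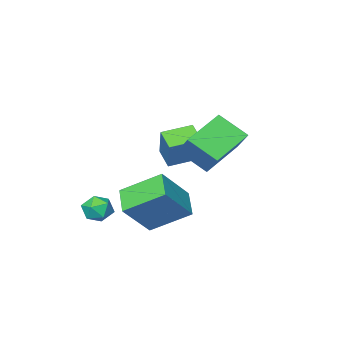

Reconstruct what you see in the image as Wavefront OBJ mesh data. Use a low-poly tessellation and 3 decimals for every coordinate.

v -0.169 2.506 2.414
v 0.168 3.651 3.539
v 1.653 2.833 1.535
v 1.991 3.978 2.66
v 0.489 1.382 3.36
v 0.827 2.527 4.485
v 2.312 1.709 2.481
v 2.649 2.854 3.606
v 2.714 0.271 -2.556
v 2.069 -0.879 -1.927
v 1.451 1.589 -1.439
v 0.807 0.44 -0.811
v 4.133 0.32 -1.009
v 3.489 -0.829 -0.381
v 2.871 1.639 0.107
v 2.226 0.489 0.736
v 0.067 -2.074 -0.267
v -0.118 -2.975 0.299
v -1.332 -1.628 -0.013
v -1.517 -2.53 0.552
v 0.637 -1.19 1.328
v 0.452 -2.092 1.893
v -0.762 -0.745 1.581
v -0.947 -1.646 2.147
v 3.342 -1.433 -1.933
v 4.076 -1.178 -1.952
v 3.744 -2.562 -1.548
v 4.478 -2.307 -1.567
v 3.985 -2.032 -1.032
v 3.737 -1.334 -1.27
v 4.083 -2.406 -2.23
v 3.835 -1.708 -2.468
v 4.535 -1.779 -2.136
v 4.474 -1.548 -1.395
v 3.346 -2.192 -2.105
v 3.285 -1.961 -1.364
f 2 4 1
f 5 2 1
f 1 4 3
f 3 5 1
f 2 8 4
f 6 2 5
f 6 8 2
f 4 8 3
f 7 5 3
f 3 8 7
f 7 6 5
f 8 6 7
f 10 12 9
f 13 10 9
f 9 12 11
f 11 13 9
f 10 16 12
f 14 10 13
f 14 16 10
f 12 16 11
f 15 13 11
f 11 16 15
f 15 14 13
f 16 14 15
f 18 20 17
f 21 18 17
f 17 20 19
f 19 21 17
f 18 24 20
f 22 18 21
f 22 24 18
f 20 24 19
f 23 21 19
f 19 24 23
f 23 22 21
f 24 22 23
f 25 36 30
f 25 30 26
f 25 26 32
f 25 32 35
f 25 35 36
f 26 30 34
f 30 36 29
f 36 35 27
f 35 32 31
f 32 26 33
f 28 34 29
f 28 29 27
f 28 27 31
f 28 31 33
f 28 33 34
f 29 34 30
f 27 29 36
f 31 27 35
f 33 31 32
f 34 33 26



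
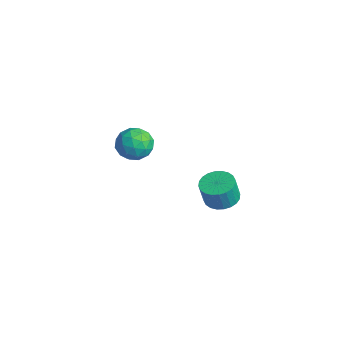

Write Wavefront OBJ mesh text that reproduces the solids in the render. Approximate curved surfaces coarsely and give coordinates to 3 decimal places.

v -3.63 -1.252 -0.199
v -3.085 -0.766 0.241
v -2.695 -1.394 -1.201
v -2.15 -0.908 -0.761
v -2.352 -1.686 -0.478
v -2.93 -1.598 0.142
v -2.85 -0.562 -1.102
v -3.428 -0.474 -0.482
v -2.603 -0.34 -0.317
v -2.295 -1.034 0.068
v -3.485 -1.126 -1.028
v -3.177 -1.82 -0.643
v -3.44 -0.996 0.109
v -2.34 -1.164 -1.069
v -2.459 -1.62 -0.902
v -2.139 -1.335 -0.644
v -3.348 -1.485 0.051
v -3.028 -1.2 0.309
v -2.597 -1.74 -0.113
v -2.752 -0.96 -1.269
v -2.432 -0.675 -1.011
v -3.641 -0.825 -0.316
v -3.321 -0.54 -0.058
v -3.183 -0.42 -0.847
v -2.836 -0.461 0.039
v -2.287 -0.544 -0.55
v -2.698 -0.341 -0.75
v -3.038 -0.289 -0.386
v -2.655 -0.869 0.266
v -2.106 -0.952 -0.323
v -2.224 -1.409 -0.156
v -2.564 -1.357 0.208
v -2.372 -0.618 -0.062
v -3.674 -1.208 -0.637
v -3.125 -1.291 -1.226
v -3.216 -0.803 -1.168
v -3.556 -0.751 -0.804
v -3.493 -1.616 -0.41
v -2.944 -1.699 -0.999
v -2.742 -1.871 -0.574
v -3.082 -1.819 -0.21
v -3.408 -1.542 -0.898
v 2.132 0.224 -0.632
v 2.798 0.499 -0.608
v 2.873 0.231 0.415
v 2.208 -0.044 0.392
v 2.643 0.723 -0.539
v 2.718 0.455 0.484
v 2.411 0.871 -0.483
v 2.486 0.604 0.54
v 2.136 0.92 -0.45
v 2.212 0.653 0.573
v 1.861 0.864 -0.444
v 1.936 0.597 0.579
v 1.627 0.71 -0.467
v 1.703 0.443 0.556
v 1.471 0.482 -0.516
v 1.546 0.215 0.508
v 1.414 0.215 -0.581
v 1.489 -0.053 0.442
v 1.467 -0.051 -0.655
v 1.542 -0.319 0.368
v 1.622 -0.275 -0.724
v 1.697 -0.543 0.299
v 1.854 -0.424 -0.78
v 1.929 -0.691 0.243
v 2.128 -0.473 -0.813
v 2.204 -0.74 0.21
v 2.404 -0.417 -0.819
v 2.479 -0.684 0.204
v 2.637 -0.263 -0.796
v 2.713 -0.53 0.227
v 2.794 -0.035 -0.748
v 2.869 -0.302 0.276
v 2.851 0.233 -0.682
v 2.926 -0.035 0.341
f 1 38 17
f 38 12 41
f 17 41 6
f 38 41 17
f 1 17 13
f 17 6 18
f 13 18 2
f 17 18 13
f 1 13 22
f 13 2 23
f 22 23 8
f 13 23 22
f 1 22 34
f 22 8 37
f 34 37 11
f 22 37 34
f 1 34 38
f 34 11 42
f 38 42 12
f 34 42 38
f 2 18 29
f 18 6 32
f 29 32 10
f 18 32 29
f 6 41 19
f 41 12 40
f 19 40 5
f 41 40 19
f 12 42 39
f 42 11 35
f 39 35 3
f 42 35 39
f 11 37 36
f 37 8 24
f 36 24 7
f 37 24 36
f 8 23 28
f 23 2 25
f 28 25 9
f 23 25 28
f 4 30 16
f 30 10 31
f 16 31 5
f 30 31 16
f 4 16 14
f 16 5 15
f 14 15 3
f 16 15 14
f 4 14 21
f 14 3 20
f 21 20 7
f 14 20 21
f 4 21 26
f 21 7 27
f 26 27 9
f 21 27 26
f 4 26 30
f 26 9 33
f 30 33 10
f 26 33 30
f 5 31 19
f 31 10 32
f 19 32 6
f 31 32 19
f 3 15 39
f 15 5 40
f 39 40 12
f 15 40 39
f 7 20 36
f 20 3 35
f 36 35 11
f 20 35 36
f 9 27 28
f 27 7 24
f 28 24 8
f 27 24 28
f 10 33 29
f 33 9 25
f 29 25 2
f 33 25 29
f 44 43 47
f 44 47 45
f 45 47 48
f 45 48 46
f 47 43 49
f 47 49 48
f 48 49 50
f 48 50 46
f 49 43 51
f 49 51 50
f 50 51 52
f 50 52 46
f 51 43 53
f 51 53 52
f 52 53 54
f 52 54 46
f 53 43 55
f 53 55 54
f 54 55 56
f 54 56 46
f 55 43 57
f 55 57 56
f 56 57 58
f 56 58 46
f 57 43 59
f 57 59 58
f 58 59 60
f 58 60 46
f 59 43 61
f 59 61 60
f 60 61 62
f 60 62 46
f 61 43 63
f 61 63 62
f 62 63 64
f 62 64 46
f 63 43 65
f 63 65 64
f 64 65 66
f 64 66 46
f 65 43 67
f 65 67 66
f 66 67 68
f 66 68 46
f 67 43 69
f 67 69 68
f 68 69 70
f 68 70 46
f 69 43 71
f 69 71 70
f 70 71 72
f 70 72 46
f 71 43 73
f 71 73 72
f 72 73 74
f 72 74 46
f 73 43 75
f 73 75 74
f 74 75 76
f 74 76 46
f 75 43 44
f 75 44 76
f 76 44 45
f 76 45 46



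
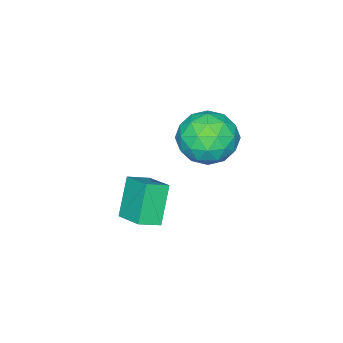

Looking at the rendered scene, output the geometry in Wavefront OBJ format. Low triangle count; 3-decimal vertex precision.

v -1.679 -1.747 0.906
v -0.565 -2.105 0.645
v -1.775 -3.075 2.315
v -0.661 -3.433 2.054
v -0.844 -2.356 2.547
v -0.785 -1.535 1.676
v -1.555 -3.645 1.284
v -1.496 -2.824 0.413
v -0.489 -3.278 0.878
v -0.049 -2.481 1.659
v -2.291 -2.699 1.301
v -1.851 -1.902 2.082
v -1.114 -1.809 0.652
v -1.226 -3.371 2.308
v -1.334 -2.738 2.598
v -0.679 -2.948 2.445
v -1.243 -1.474 1.258
v -0.588 -1.685 1.104
v -0.752 -1.833 2.223
v -1.752 -3.495 1.856
v -1.097 -3.706 1.702
v -1.661 -2.232 0.515
v -1.006 -2.442 0.362
v -1.588 -3.347 0.737
v -0.414 -2.709 0.635
v -0.47 -3.49 1.463
v -0.996 -3.614 1.011
v -0.961 -3.132 0.499
v -0.156 -2.241 1.094
v -0.212 -3.022 1.922
v -0.32 -2.389 2.212
v -0.285 -1.906 1.7
v -0.111 -2.93 1.231
v -2.128 -2.158 1.038
v -2.184 -2.939 1.866
v -2.055 -3.274 1.26
v -2.02 -2.791 0.748
v -1.87 -1.69 1.497
v -1.926 -2.471 2.325
v -1.379 -2.048 2.461
v -1.344 -1.566 1.949
v -2.229 -2.25 1.729
v 2.239 -3.382 1.199
v 2.612 -2.211 1.707
v 1.508 -2.996 0.843
v 1.881 -1.824 1.351
v 3.079 -3.056 -0.171
v 3.452 -1.884 0.337
v 2.348 -2.669 -0.527
v 2.721 -1.498 -0.019
f 1 38 17
f 38 12 41
f 17 41 6
f 38 41 17
f 1 17 13
f 17 6 18
f 13 18 2
f 17 18 13
f 1 13 22
f 13 2 23
f 22 23 8
f 13 23 22
f 1 22 34
f 22 8 37
f 34 37 11
f 22 37 34
f 1 34 38
f 34 11 42
f 38 42 12
f 34 42 38
f 2 18 29
f 18 6 32
f 29 32 10
f 18 32 29
f 6 41 19
f 41 12 40
f 19 40 5
f 41 40 19
f 12 42 39
f 42 11 35
f 39 35 3
f 42 35 39
f 11 37 36
f 37 8 24
f 36 24 7
f 37 24 36
f 8 23 28
f 23 2 25
f 28 25 9
f 23 25 28
f 4 30 16
f 30 10 31
f 16 31 5
f 30 31 16
f 4 16 14
f 16 5 15
f 14 15 3
f 16 15 14
f 4 14 21
f 14 3 20
f 21 20 7
f 14 20 21
f 4 21 26
f 21 7 27
f 26 27 9
f 21 27 26
f 4 26 30
f 26 9 33
f 30 33 10
f 26 33 30
f 5 31 19
f 31 10 32
f 19 32 6
f 31 32 19
f 3 15 39
f 15 5 40
f 39 40 12
f 15 40 39
f 7 20 36
f 20 3 35
f 36 35 11
f 20 35 36
f 9 27 28
f 27 7 24
f 28 24 8
f 27 24 28
f 10 33 29
f 33 9 25
f 29 25 2
f 33 25 29
f 44 46 43
f 47 44 43
f 43 46 45
f 45 47 43
f 44 50 46
f 48 44 47
f 48 50 44
f 46 50 45
f 49 47 45
f 45 50 49
f 49 48 47
f 50 48 49



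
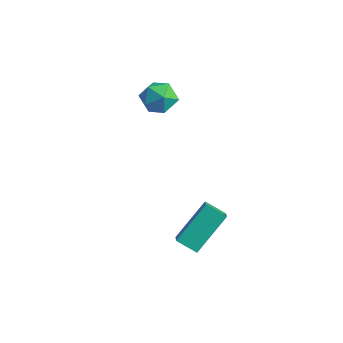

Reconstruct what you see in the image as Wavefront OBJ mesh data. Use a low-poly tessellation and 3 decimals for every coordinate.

v 0.549 -2.128 -4.128
v 1.134 -2.596 -3.628
v 0.584 -0.545 -2.688
v 1.168 -1.013 -2.188
v 1.332 -1.687 -4.632
v 1.916 -2.155 -4.132
v 1.366 -0.104 -3.192
v 1.951 -0.572 -2.692
v -3.07 0.838 1.482
v -2.232 0.484 1.583
v -3.648 -0.524 1.517
v -2.81 -0.878 1.618
v -3.187 -0.393 2.296
v -2.83 0.449 2.274
v -3.05 -0.489 0.826
v -2.693 0.353 0.804
v -2.22 -0.336 1.178
v -2.305 -0.276 2.086
v -3.575 0.236 1.014
v -3.66 0.296 1.922
f 2 4 1
f 5 2 1
f 1 4 3
f 3 5 1
f 2 8 4
f 6 2 5
f 6 8 2
f 4 8 3
f 7 5 3
f 3 8 7
f 7 6 5
f 8 6 7
f 9 20 14
f 9 14 10
f 9 10 16
f 9 16 19
f 9 19 20
f 10 14 18
f 14 20 13
f 20 19 11
f 19 16 15
f 16 10 17
f 12 18 13
f 12 13 11
f 12 11 15
f 12 15 17
f 12 17 18
f 13 18 14
f 11 13 20
f 15 11 19
f 17 15 16
f 18 17 10



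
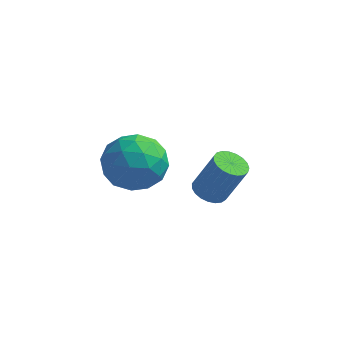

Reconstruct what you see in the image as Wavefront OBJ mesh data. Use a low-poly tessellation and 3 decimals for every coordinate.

v -3.081 3.447 -1.972
v -1.874 3.731 -2.011
v -2.646 1.729 -1.029
v -1.439 2.013 -1.068
v -2.207 2.664 -0.343
v -2.475 3.726 -0.926
v -2.045 1.734 -2.114
v -2.313 2.796 -2.697
v -1.233 2.672 -2.099
v -1.334 3.247 -1.004
v -3.186 2.213 -2.036
v -3.287 2.788 -0.941
v -2.515 3.74 -2.074
v -2.005 1.72 -0.966
v -2.456 2.103 -0.54
v -1.746 2.27 -0.562
v -2.869 3.737 -1.436
v -2.159 3.904 -1.459
v -2.355 3.277 -0.479
v -2.361 1.556 -1.581
v -1.651 1.723 -1.604
v -2.774 3.19 -2.478
v -2.064 3.357 -2.5
v -2.165 2.183 -2.561
v -1.429 3.284 -2.148
v -1.174 2.274 -1.594
v -1.53 2.11 -2.209
v -1.688 2.735 -2.552
v -1.488 3.623 -1.505
v -1.233 2.612 -0.951
v -1.684 2.995 -0.525
v -1.842 3.62 -0.867
v -1.112 3 -1.557
v -3.287 2.848 -2.089
v -3.032 1.837 -1.535
v -2.678 1.84 -2.173
v -2.836 2.465 -2.515
v -3.346 3.186 -1.446
v -3.091 2.176 -0.892
v -2.832 2.725 -0.488
v -2.99 3.35 -0.831
v -3.408 2.46 -1.483
v 0.9 1.45 -1.1
v 1.48 1.42 -1.369
v 2.18 1.541 0.132
v 1.6 1.57 0.4
v 1.433 1.682 -1.368
v 2.133 1.803 0.133
v 1.293 1.904 -1.32
v 1.993 2.025 0.18
v 1.085 2.047 -1.235
v 1.786 2.168 0.265
v 0.846 2.087 -1.126
v 1.546 2.208 0.374
v 0.615 2.016 -1.013
v 1.316 2.137 0.487
v 0.434 1.848 -0.915
v 1.135 1.969 0.585
v 0.334 1.61 -0.849
v 1.034 1.731 0.651
v 0.331 1.345 -0.826
v 1.031 1.466 0.674
v 0.426 1.098 -0.851
v 1.127 1.219 0.649
v 0.604 0.912 -0.919
v 1.304 1.033 0.582
v 0.833 0.818 -1.018
v 1.533 0.939 0.482
v 1.073 0.834 -1.131
v 1.773 0.955 0.369
v 1.283 0.956 -1.239
v 1.983 1.077 0.261
v 1.427 1.164 -1.323
v 2.128 1.285 0.177
f 1 38 17
f 38 12 41
f 17 41 6
f 38 41 17
f 1 17 13
f 17 6 18
f 13 18 2
f 17 18 13
f 1 13 22
f 13 2 23
f 22 23 8
f 13 23 22
f 1 22 34
f 22 8 37
f 34 37 11
f 22 37 34
f 1 34 38
f 34 11 42
f 38 42 12
f 34 42 38
f 2 18 29
f 18 6 32
f 29 32 10
f 18 32 29
f 6 41 19
f 41 12 40
f 19 40 5
f 41 40 19
f 12 42 39
f 42 11 35
f 39 35 3
f 42 35 39
f 11 37 36
f 37 8 24
f 36 24 7
f 37 24 36
f 8 23 28
f 23 2 25
f 28 25 9
f 23 25 28
f 4 30 16
f 30 10 31
f 16 31 5
f 30 31 16
f 4 16 14
f 16 5 15
f 14 15 3
f 16 15 14
f 4 14 21
f 14 3 20
f 21 20 7
f 14 20 21
f 4 21 26
f 21 7 27
f 26 27 9
f 21 27 26
f 4 26 30
f 26 9 33
f 30 33 10
f 26 33 30
f 5 31 19
f 31 10 32
f 19 32 6
f 31 32 19
f 3 15 39
f 15 5 40
f 39 40 12
f 15 40 39
f 7 20 36
f 20 3 35
f 36 35 11
f 20 35 36
f 9 27 28
f 27 7 24
f 28 24 8
f 27 24 28
f 10 33 29
f 33 9 25
f 29 25 2
f 33 25 29
f 44 43 47
f 44 47 45
f 45 47 48
f 45 48 46
f 47 43 49
f 47 49 48
f 48 49 50
f 48 50 46
f 49 43 51
f 49 51 50
f 50 51 52
f 50 52 46
f 51 43 53
f 51 53 52
f 52 53 54
f 52 54 46
f 53 43 55
f 53 55 54
f 54 55 56
f 54 56 46
f 55 43 57
f 55 57 56
f 56 57 58
f 56 58 46
f 57 43 59
f 57 59 58
f 58 59 60
f 58 60 46
f 59 43 61
f 59 61 60
f 60 61 62
f 60 62 46
f 61 43 63
f 61 63 62
f 62 63 64
f 62 64 46
f 63 43 65
f 63 65 64
f 64 65 66
f 64 66 46
f 65 43 67
f 65 67 66
f 66 67 68
f 66 68 46
f 67 43 69
f 67 69 68
f 68 69 70
f 68 70 46
f 69 43 71
f 69 71 70
f 70 71 72
f 70 72 46
f 71 43 73
f 71 73 72
f 72 73 74
f 72 74 46
f 73 43 44
f 73 44 74
f 74 44 45
f 74 45 46



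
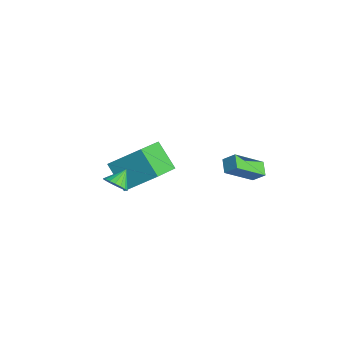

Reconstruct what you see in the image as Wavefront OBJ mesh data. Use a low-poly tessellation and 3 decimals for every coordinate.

v 0.986 -3.912 -2.507
v 1.209 -4.257 -1.927
v 0.514 -3.188 -1.893
v 1.446 -4.055 -1.985
v 1.591 -3.824 -2.145
v 1.616 -3.612 -2.377
v 1.516 -3.458 -2.635
v 1.312 -3.395 -2.867
v 1.043 -3.434 -3.028
v 0.762 -3.568 -3.086
v 0.526 -3.77 -3.029
v 0.381 -4 -2.868
v 0.356 -4.213 -2.636
v 0.455 -4.366 -2.378
v 0.66 -4.43 -2.146
v 0.929 -4.391 -1.985
v 1.161 1.686 -3.071
v 0.395 1.868 -2.702
v 0.944 3.307 -4.322
v 0.177 3.49 -3.953
v 1.563 2.19 -2.487
v 0.796 2.373 -2.118
v 1.345 3.812 -3.738
v 0.579 3.994 -3.369
v -1.665 -1.699 -5.29
v -2.938 -2.16 -4.073
v -0.885 -0.183 -3.9
v -2.158 -0.643 -2.683
v -0.442 -3.037 -4.517
v -1.715 -3.497 -3.3
v 0.338 -1.52 -3.127
v -0.935 -1.981 -1.91
f 2 1 4
f 2 4 3
f 4 1 5
f 4 5 3
f 5 1 6
f 5 6 3
f 6 1 7
f 6 7 3
f 7 1 8
f 7 8 3
f 8 1 9
f 8 9 3
f 9 1 10
f 9 10 3
f 10 1 11
f 10 11 3
f 11 1 12
f 11 12 3
f 12 1 13
f 12 13 3
f 13 1 14
f 13 14 3
f 14 1 15
f 14 15 3
f 15 1 16
f 15 16 3
f 16 1 2
f 16 2 3
f 18 20 17
f 21 18 17
f 17 20 19
f 19 21 17
f 18 24 20
f 22 18 21
f 22 24 18
f 20 24 19
f 23 21 19
f 19 24 23
f 23 22 21
f 24 22 23
f 26 28 25
f 29 26 25
f 25 28 27
f 27 29 25
f 26 32 28
f 30 26 29
f 30 32 26
f 28 32 27
f 31 29 27
f 27 32 31
f 31 30 29
f 32 30 31



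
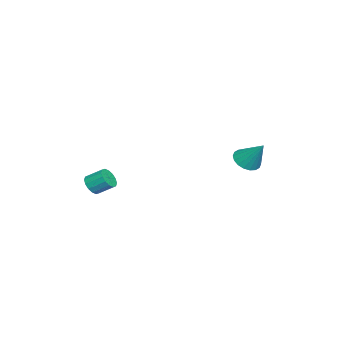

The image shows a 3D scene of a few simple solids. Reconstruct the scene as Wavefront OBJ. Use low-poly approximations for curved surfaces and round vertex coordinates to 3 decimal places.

v 0.305 3.192 -0.807
v 1.053 3.194 -1.091
v 0.795 4.128 0.487
v 0.909 3.481 -1.244
v 0.646 3.711 -1.311
v 0.315 3.839 -1.278
v -0.017 3.838 -1.152
v -0.286 3.709 -0.957
v -0.438 3.478 -0.733
v -0.443 3.191 -0.523
v -0.299 2.903 -0.369
v -0.036 2.673 -0.303
v 0.295 2.546 -0.336
v 0.628 2.546 -0.462
v 0.897 2.675 -0.657
v 1.049 2.906 -0.881
v 3.752 -3.796 -1.881
v 4.075 -3.49 -2.327
v 4.05 -2.617 -1.744
v 3.728 -2.924 -1.299
v 3.761 -3.446 -2.405
v 3.737 -2.574 -1.822
v 3.445 -3.497 -2.343
v 3.421 -2.624 -1.76
v 3.211 -3.628 -2.157
v 3.187 -2.755 -1.574
v 3.122 -3.804 -1.897
v 3.098 -2.931 -1.314
v 3.202 -3.978 -1.633
v 3.178 -3.105 -1.05
v 3.43 -4.103 -1.436
v 3.405 -3.23 -0.853
v 3.743 -4.146 -1.358
v 3.719 -3.274 -0.775
v 4.059 -4.096 -1.42
v 4.035 -3.223 -0.837
v 4.293 -3.965 -1.606
v 4.269 -3.092 -1.023
v 4.382 -3.789 -1.866
v 4.358 -2.916 -1.283
v 4.302 -3.615 -2.13
v 4.278 -2.742 -1.547
f 2 1 4
f 2 4 3
f 4 1 5
f 4 5 3
f 5 1 6
f 5 6 3
f 6 1 7
f 6 7 3
f 7 1 8
f 7 8 3
f 8 1 9
f 8 9 3
f 9 1 10
f 9 10 3
f 10 1 11
f 10 11 3
f 11 1 12
f 11 12 3
f 12 1 13
f 12 13 3
f 13 1 14
f 13 14 3
f 14 1 15
f 14 15 3
f 15 1 16
f 15 16 3
f 16 1 2
f 16 2 3
f 18 17 21
f 18 21 19
f 19 21 22
f 19 22 20
f 21 17 23
f 21 23 22
f 22 23 24
f 22 24 20
f 23 17 25
f 23 25 24
f 24 25 26
f 24 26 20
f 25 17 27
f 25 27 26
f 26 27 28
f 26 28 20
f 27 17 29
f 27 29 28
f 28 29 30
f 28 30 20
f 29 17 31
f 29 31 30
f 30 31 32
f 30 32 20
f 31 17 33
f 31 33 32
f 32 33 34
f 32 34 20
f 33 17 35
f 33 35 34
f 34 35 36
f 34 36 20
f 35 17 37
f 35 37 36
f 36 37 38
f 36 38 20
f 37 17 39
f 37 39 38
f 38 39 40
f 38 40 20
f 39 17 41
f 39 41 40
f 40 41 42
f 40 42 20
f 41 17 18
f 41 18 42
f 42 18 19
f 42 19 20



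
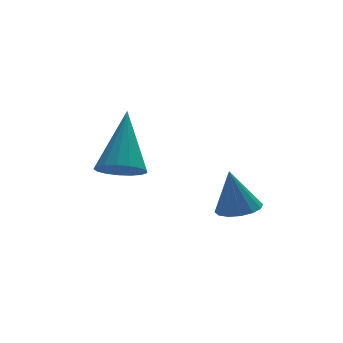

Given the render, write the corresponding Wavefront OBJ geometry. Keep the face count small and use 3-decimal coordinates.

v -3.937 -2.676 -2.559
v -3.549 -2.315 -2.985
v -3.383 -1.504 -1.061
v -3.837 -2.164 -2.996
v -4.149 -2.131 -2.906
v -4.411 -2.223 -2.738
v -4.565 -2.418 -2.528
v -4.575 -2.673 -2.325
v -4.439 -2.928 -2.176
v -4.187 -3.125 -2.114
v -3.879 -3.22 -2.155
v -3.583 -3.189 -2.287
v -3.368 -3.042 -2.482
v -3.284 -2.81 -2.695
v -3.349 -2.548 -2.876
v -0.928 -3.127 -4.225
v -0.324 -2.965 -4.154
v -1.132 -2.933 -2.935
v -0.479 -2.686 -4.22
v -0.754 -2.525 -4.288
v -1.076 -2.525 -4.339
v -1.359 -2.687 -4.359
v -1.526 -2.967 -4.343
v -1.533 -3.289 -4.296
v -1.378 -3.568 -4.229
v -1.102 -3.729 -4.162
v -0.78 -3.729 -4.111
v -0.498 -3.567 -4.091
v -0.331 -3.287 -4.106
f 2 1 4
f 2 4 3
f 4 1 5
f 4 5 3
f 5 1 6
f 5 6 3
f 6 1 7
f 6 7 3
f 7 1 8
f 7 8 3
f 8 1 9
f 8 9 3
f 9 1 10
f 9 10 3
f 10 1 11
f 10 11 3
f 11 1 12
f 11 12 3
f 12 1 13
f 12 13 3
f 13 1 14
f 13 14 3
f 14 1 15
f 14 15 3
f 15 1 2
f 15 2 3
f 17 16 19
f 17 19 18
f 19 16 20
f 19 20 18
f 20 16 21
f 20 21 18
f 21 16 22
f 21 22 18
f 22 16 23
f 22 23 18
f 23 16 24
f 23 24 18
f 24 16 25
f 24 25 18
f 25 16 26
f 25 26 18
f 26 16 27
f 26 27 18
f 27 16 28
f 27 28 18
f 28 16 29
f 28 29 18
f 29 16 17
f 29 17 18



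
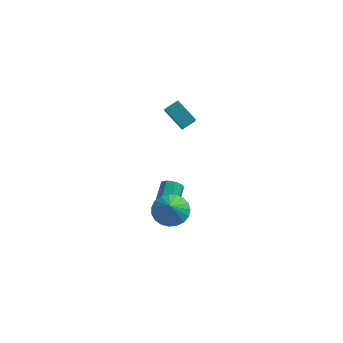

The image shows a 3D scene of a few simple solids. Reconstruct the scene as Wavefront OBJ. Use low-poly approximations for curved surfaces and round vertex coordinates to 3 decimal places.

v -3.097 3.527 -0.45
v -2.867 2.471 0.634
v -4.226 4.219 0.465
v -3.997 3.164 1.548
v -2.463 4.056 -0.068
v -2.234 3.001 1.015
v -3.593 4.749 0.846
v -3.363 3.693 1.93
v -3.134 -1.882 -2.86
v -2.88 -1.643 -3.408
v -2.731 0.122 -2.568
v -2.986 -0.118 -2.02
v -3.376 -1.606 -3.397
v -3.227 0.158 -2.557
v -3.73 -1.731 -3.071
v -3.582 0.033 -2.231
v -3.736 -1.945 -2.622
v -3.587 -0.181 -1.782
v -3.389 -2.122 -2.312
v -3.24 -0.357 -1.472
v -2.893 -2.158 -2.323
v -2.744 -0.394 -1.483
v -2.538 -2.033 -2.649
v -2.39 -0.269 -1.809
v -2.533 -1.819 -3.098
v -2.384 -0.055 -2.258
v -2.495 -3.433 -1.016
v -1.5 -3.62 -1.207
v -2.425 -3.987 -0.104
v -1.481 -3.254 -0.986
v -1.638 -2.918 -0.77
v -1.942 -2.672 -0.597
v -2.342 -2.557 -0.496
v -2.769 -2.594 -0.485
v -3.148 -2.775 -0.567
v -3.415 -3.071 -0.725
v -3.522 -3.429 -0.935
v -3.452 -3.787 -1.158
v -3.216 -4.085 -1.357
v -2.856 -4.27 -1.497
v -2.433 -4.31 -1.553
v -2.022 -4.198 -1.518
v -1.692 -3.954 -1.395
f 2 4 1
f 5 2 1
f 1 4 3
f 3 5 1
f 2 8 4
f 6 2 5
f 6 8 2
f 4 8 3
f 7 5 3
f 3 8 7
f 7 6 5
f 8 6 7
f 10 9 13
f 10 13 11
f 11 13 14
f 11 14 12
f 13 9 15
f 13 15 14
f 14 15 16
f 14 16 12
f 15 9 17
f 15 17 16
f 16 17 18
f 16 18 12
f 17 9 19
f 17 19 18
f 18 19 20
f 18 20 12
f 19 9 21
f 19 21 20
f 20 21 22
f 20 22 12
f 21 9 23
f 21 23 22
f 22 23 24
f 22 24 12
f 23 9 25
f 23 25 24
f 24 25 26
f 24 26 12
f 25 9 10
f 25 10 26
f 26 10 11
f 26 11 12
f 28 27 30
f 28 30 29
f 30 27 31
f 30 31 29
f 31 27 32
f 31 32 29
f 32 27 33
f 32 33 29
f 33 27 34
f 33 34 29
f 34 27 35
f 34 35 29
f 35 27 36
f 35 36 29
f 36 27 37
f 36 37 29
f 37 27 38
f 37 38 29
f 38 27 39
f 38 39 29
f 39 27 40
f 39 40 29
f 40 27 41
f 40 41 29
f 41 27 42
f 41 42 29
f 42 27 43
f 42 43 29
f 43 27 28
f 43 28 29



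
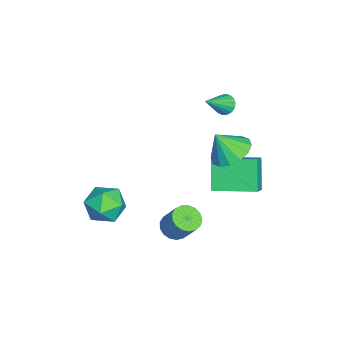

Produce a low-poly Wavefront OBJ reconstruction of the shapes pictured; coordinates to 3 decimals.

v -3.135 0.851 1.709
v -2.783 0.777 1.28
v -2.125 0.089 2.671
v -2.707 1.012 1.386
v -2.729 1.209 1.566
v -2.845 1.325 1.778
v -3.027 1.332 1.975
v -3.233 1.228 2.111
v -3.418 1.039 2.154
v -3.538 0.806 2.096
v -3.565 0.584 1.949
v -3.494 0.423 1.747
v -3.341 0.36 1.536
v -3.141 0.409 1.365
v -2.939 0.56 1.272
v -3 0.487 -1.932
v -2.219 0.376 -1.367
v -2.913 2.555 -1.643
v -2.133 2.444 -1.078
v -1.987 0.636 -3.302
v -1.207 0.525 -2.737
v -1.901 2.704 -3.013
v -1.12 2.593 -2.448
v 0.665 -3.707 -1.899
v 1.018 -3.223 -1.048
v 2.222 -4.257 -2.232
v 2.575 -3.773 -1.381
v 1.953 -4.603 -1.288
v 0.991 -4.263 -1.082
v 2.249 -3.217 -2.198
v 1.287 -2.877 -1.992
v 1.997 -2.92 -1.232
v 1.814 -3.777 -0.67
v 1.426 -3.703 -2.61
v 1.243 -4.56 -2.048
v 0.749 1.571 1.881
v 1.628 1.2 1.581
v 0.851 0.889 3.019
v 1.746 1.637 1.832
v 1.596 2.056 2.096
v 1.22 2.345 2.303
v 0.717 2.427 2.396
v 0.223 2.279 2.352
v -0.13 1.941 2.181
v -0.247 1.504 1.93
v -0.098 1.085 1.666
v 0.278 0.796 1.459
v 0.781 0.714 1.366
v 1.275 0.862 1.41
v 0.616 -0.862 -3.801
v 1.279 -0.989 -4.02
v 1.788 -0.365 -2.838
v 1.124 -0.238 -2.619
v 1.208 -0.683 -4.15
v 1.716 -0.06 -2.968
v 1 -0.419 -4.2
v 1.509 0.205 -3.018
v 0.705 -0.255 -4.159
v 1.214 0.368 -2.977
v 0.389 -0.231 -4.036
v 0.898 0.392 -2.854
v 0.125 -0.352 -3.859
v 0.634 0.272 -2.677
v -0.026 -0.589 -3.669
v 0.482 0.035 -2.487
v -0.031 -0.888 -3.509
v 0.478 -0.265 -2.327
v 0.113 -1.182 -3.416
v 0.621 -0.558 -2.234
v 0.371 -1.402 -3.411
v 0.88 -0.779 -2.229
v 0.686 -1.499 -3.495
v 1.195 -0.875 -2.313
v 0.985 -1.449 -3.65
v 1.493 -0.826 -2.468
v 1.199 -1.265 -3.839
v 1.707 -0.642 -2.657
f 2 1 4
f 2 4 3
f 4 1 5
f 4 5 3
f 5 1 6
f 5 6 3
f 6 1 7
f 6 7 3
f 7 1 8
f 7 8 3
f 8 1 9
f 8 9 3
f 9 1 10
f 9 10 3
f 10 1 11
f 10 11 3
f 11 1 12
f 11 12 3
f 12 1 13
f 12 13 3
f 13 1 14
f 13 14 3
f 14 1 15
f 14 15 3
f 15 1 2
f 15 2 3
f 17 19 16
f 20 17 16
f 16 19 18
f 18 20 16
f 17 23 19
f 21 17 20
f 21 23 17
f 19 23 18
f 22 20 18
f 18 23 22
f 22 21 20
f 23 21 22
f 24 35 29
f 24 29 25
f 24 25 31
f 24 31 34
f 24 34 35
f 25 29 33
f 29 35 28
f 35 34 26
f 34 31 30
f 31 25 32
f 27 33 28
f 27 28 26
f 27 26 30
f 27 30 32
f 27 32 33
f 28 33 29
f 26 28 35
f 30 26 34
f 32 30 31
f 33 32 25
f 37 36 39
f 37 39 38
f 39 36 40
f 39 40 38
f 40 36 41
f 40 41 38
f 41 36 42
f 41 42 38
f 42 36 43
f 42 43 38
f 43 36 44
f 43 44 38
f 44 36 45
f 44 45 38
f 45 36 46
f 45 46 38
f 46 36 47
f 46 47 38
f 47 36 48
f 47 48 38
f 48 36 49
f 48 49 38
f 49 36 37
f 49 37 38
f 51 50 54
f 51 54 52
f 52 54 55
f 52 55 53
f 54 50 56
f 54 56 55
f 55 56 57
f 55 57 53
f 56 50 58
f 56 58 57
f 57 58 59
f 57 59 53
f 58 50 60
f 58 60 59
f 59 60 61
f 59 61 53
f 60 50 62
f 60 62 61
f 61 62 63
f 61 63 53
f 62 50 64
f 62 64 63
f 63 64 65
f 63 65 53
f 64 50 66
f 64 66 65
f 65 66 67
f 65 67 53
f 66 50 68
f 66 68 67
f 67 68 69
f 67 69 53
f 68 50 70
f 68 70 69
f 69 70 71
f 69 71 53
f 70 50 72
f 70 72 71
f 71 72 73
f 71 73 53
f 72 50 74
f 72 74 73
f 73 74 75
f 73 75 53
f 74 50 76
f 74 76 75
f 75 76 77
f 75 77 53
f 76 50 51
f 76 51 77
f 77 51 52
f 77 52 53



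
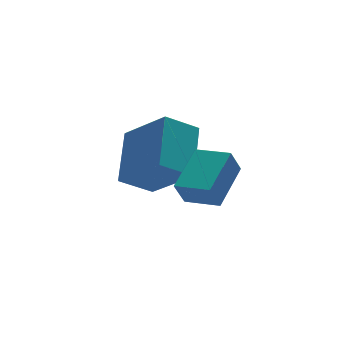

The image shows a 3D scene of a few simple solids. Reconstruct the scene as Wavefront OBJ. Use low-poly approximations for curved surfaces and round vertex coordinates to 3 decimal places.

v 1.698 -0.82 1.541
v 2.538 0.55 2.534
v 1.026 0.499 0.288
v 1.867 1.87 1.281
v 2.713 -0.95 0.859
v 3.554 0.421 1.852
v 2.042 0.37 -0.394
v 2.882 1.74 0.599
v 2.613 -2.741 0.754
v 2.241 -2.844 1.556
v 1.969 -1.844 0.57
v 1.596 -1.946 1.372
v 3.724 -1.814 1.388
v 3.351 -1.916 2.19
v 3.079 -0.916 1.204
v 2.707 -1.019 2.006
f 2 4 1
f 5 2 1
f 1 4 3
f 3 5 1
f 2 8 4
f 6 2 5
f 6 8 2
f 4 8 3
f 7 5 3
f 3 8 7
f 7 6 5
f 8 6 7
f 10 12 9
f 13 10 9
f 9 12 11
f 11 13 9
f 10 16 12
f 14 10 13
f 14 16 10
f 12 16 11
f 15 13 11
f 11 16 15
f 15 14 13
f 16 14 15



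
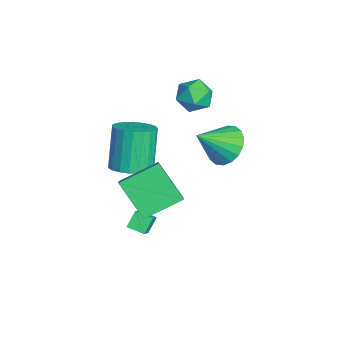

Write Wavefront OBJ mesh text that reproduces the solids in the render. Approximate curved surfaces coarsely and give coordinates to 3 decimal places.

v -1.594 -3.115 0.248
v -0.744 -2.878 0.599
v -1.616 -2.607 2.524
v -2.466 -2.845 2.172
v -0.887 -2.527 0.485
v -1.759 -2.256 2.41
v -1.152 -2.279 0.33
v -2.024 -2.008 2.255
v -1.493 -2.175 0.161
v -2.365 -1.904 2.085
v -1.852 -2.234 0.007
v -2.724 -1.963 1.931
v -2.167 -2.445 -0.106
v -3.038 -2.174 1.819
v -2.382 -2.772 -0.157
v -3.254 -2.501 1.767
v -2.461 -3.159 -0.139
v -3.333 -2.888 1.786
v -2.39 -3.538 -0.053
v -3.262 -3.267 1.871
v -2.182 -3.844 0.084
v -3.053 -3.573 2.009
v -1.872 -4.024 0.25
v -2.743 -3.753 2.174
v -1.514 -4.047 0.415
v -2.385 -3.776 2.34
v -1.17 -3.909 0.552
v -2.041 -3.638 2.476
v -0.899 -3.634 0.636
v -1.771 -3.363 2.56
v -0.748 -3.269 0.652
v -1.62 -2.998 2.577
v 1.183 -2.899 -0.487
v 0.1 -3.778 0.933
v 0.804 -1.244 0.248
v -0.278 -2.123 1.668
v 1.858 -2.957 -0.008
v 0.776 -3.836 1.412
v 1.48 -1.302 0.727
v 0.397 -2.181 2.147
v -0.722 -3.239 -2.804
v -1.155 -2.832 -2.21
v -0.366 -2.553 -3.014
v -0.799 -2.147 -2.42
v 0.399 -3.513 -1.8
v -0.034 -3.107 -1.206
v 0.755 -2.828 -2.01
v 0.322 -2.421 -1.416
v -1.385 0.79 1.508
v -0.67 1.392 1.941
v -0.975 -0.49 2.612
v -1.045 1.485 2.188
v -1.487 1.441 2.3
v -1.909 1.267 2.255
v -2.227 0.999 2.062
v -2.378 0.69 1.76
v -2.333 0.401 1.407
v -2.099 0.188 1.075
v -1.725 0.095 0.828
v -1.282 0.14 0.716
v -0.86 0.313 0.76
v -0.542 0.581 0.953
v -0.391 0.891 1.256
v -0.437 1.18 1.608
v -3.945 0.035 3.803
v -3.109 0.333 3.628
v -3.891 -0.813 2.612
v -3.055 -0.515 2.437
v -3.205 -1.047 3.153
v -3.239 -0.523 3.889
v -3.761 0.043 2.351
v -3.795 0.567 3.087
v -2.996 0.338 2.731
v -2.652 -0.335 3.227
v -4.348 -0.145 3.013
v -4.004 -0.818 3.509
f 2 1 5
f 2 5 3
f 3 5 6
f 3 6 4
f 5 1 7
f 5 7 6
f 6 7 8
f 6 8 4
f 7 1 9
f 7 9 8
f 8 9 10
f 8 10 4
f 9 1 11
f 9 11 10
f 10 11 12
f 10 12 4
f 11 1 13
f 11 13 12
f 12 13 14
f 12 14 4
f 13 1 15
f 13 15 14
f 14 15 16
f 14 16 4
f 15 1 17
f 15 17 16
f 16 17 18
f 16 18 4
f 17 1 19
f 17 19 18
f 18 19 20
f 18 20 4
f 19 1 21
f 19 21 20
f 20 21 22
f 20 22 4
f 21 1 23
f 21 23 22
f 22 23 24
f 22 24 4
f 23 1 25
f 23 25 24
f 24 25 26
f 24 26 4
f 25 1 27
f 25 27 26
f 26 27 28
f 26 28 4
f 27 1 29
f 27 29 28
f 28 29 30
f 28 30 4
f 29 1 31
f 29 31 30
f 30 31 32
f 30 32 4
f 31 1 2
f 31 2 32
f 32 2 3
f 32 3 4
f 34 36 33
f 37 34 33
f 33 36 35
f 35 37 33
f 34 40 36
f 38 34 37
f 38 40 34
f 36 40 35
f 39 37 35
f 35 40 39
f 39 38 37
f 40 38 39
f 42 44 41
f 45 42 41
f 41 44 43
f 43 45 41
f 42 48 44
f 46 42 45
f 46 48 42
f 44 48 43
f 47 45 43
f 43 48 47
f 47 46 45
f 48 46 47
f 50 49 52
f 50 52 51
f 52 49 53
f 52 53 51
f 53 49 54
f 53 54 51
f 54 49 55
f 54 55 51
f 55 49 56
f 55 56 51
f 56 49 57
f 56 57 51
f 57 49 58
f 57 58 51
f 58 49 59
f 58 59 51
f 59 49 60
f 59 60 51
f 60 49 61
f 60 61 51
f 61 49 62
f 61 62 51
f 62 49 63
f 62 63 51
f 63 49 64
f 63 64 51
f 64 49 50
f 64 50 51
f 65 76 70
f 65 70 66
f 65 66 72
f 65 72 75
f 65 75 76
f 66 70 74
f 70 76 69
f 76 75 67
f 75 72 71
f 72 66 73
f 68 74 69
f 68 69 67
f 68 67 71
f 68 71 73
f 68 73 74
f 69 74 70
f 67 69 76
f 71 67 75
f 73 71 72
f 74 73 66



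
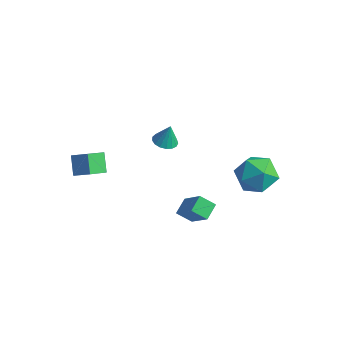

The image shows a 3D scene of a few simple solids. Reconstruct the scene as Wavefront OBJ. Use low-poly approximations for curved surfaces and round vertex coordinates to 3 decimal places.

v 2.288 -3.604 0.318
v 1.57 -3.926 0.815
v 2.152 -2.755 0.673
v 1.435 -3.077 1.17
v 3.545 -4.043 1.85
v 2.828 -4.365 2.347
v 3.41 -3.194 2.205
v 2.692 -3.516 2.702
v -2.679 0.591 0.129
v -2.126 0.972 -0.031
v -2.521 0.849 1.291
v -2.377 1.186 -0.044
v -2.697 1.264 -0.018
v -3.013 1.188 0.042
v -3.252 0.975 0.122
v -3.36 0.674 0.203
v -3.312 0.353 0.268
v -3.119 0.088 0.301
v -2.825 -0.063 0.295
v -2.498 -0.064 0.251
v -2.212 0.085 0.179
v -2.033 0.35 0.095
v -2.002 0.67 0.02
v 1.659 2.126 0.313
v 2.662 2.511 -0.309
v 2.418 0.269 0.389
v 3.421 0.654 -0.233
v 3.228 1.037 0.931
v 2.759 2.185 0.884
v 2.321 0.595 -0.804
v 1.852 1.743 -0.851
v 3.071 1.564 -0.999
v 3.631 1.838 0.073
v 1.449 0.942 0.007
v 2.009 1.216 1.079
v -4.747 -4.33 1.707
v -3.838 -4.106 2.264
v -4.591 -3.259 1.023
v -3.682 -3.036 1.581
v -4.118 -4.924 0.919
v -3.209 -4.701 1.477
v -3.962 -3.854 0.236
v -3.053 -3.63 0.793
f 2 4 1
f 5 2 1
f 1 4 3
f 3 5 1
f 2 8 4
f 6 2 5
f 6 8 2
f 4 8 3
f 7 5 3
f 3 8 7
f 7 6 5
f 8 6 7
f 10 9 12
f 10 12 11
f 12 9 13
f 12 13 11
f 13 9 14
f 13 14 11
f 14 9 15
f 14 15 11
f 15 9 16
f 15 16 11
f 16 9 17
f 16 17 11
f 17 9 18
f 17 18 11
f 18 9 19
f 18 19 11
f 19 9 20
f 19 20 11
f 20 9 21
f 20 21 11
f 21 9 22
f 21 22 11
f 22 9 23
f 22 23 11
f 23 9 10
f 23 10 11
f 24 35 29
f 24 29 25
f 24 25 31
f 24 31 34
f 24 34 35
f 25 29 33
f 29 35 28
f 35 34 26
f 34 31 30
f 31 25 32
f 27 33 28
f 27 28 26
f 27 26 30
f 27 30 32
f 27 32 33
f 28 33 29
f 26 28 35
f 30 26 34
f 32 30 31
f 33 32 25
f 37 39 36
f 40 37 36
f 36 39 38
f 38 40 36
f 37 43 39
f 41 37 40
f 41 43 37
f 39 43 38
f 42 40 38
f 38 43 42
f 42 41 40
f 43 41 42

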